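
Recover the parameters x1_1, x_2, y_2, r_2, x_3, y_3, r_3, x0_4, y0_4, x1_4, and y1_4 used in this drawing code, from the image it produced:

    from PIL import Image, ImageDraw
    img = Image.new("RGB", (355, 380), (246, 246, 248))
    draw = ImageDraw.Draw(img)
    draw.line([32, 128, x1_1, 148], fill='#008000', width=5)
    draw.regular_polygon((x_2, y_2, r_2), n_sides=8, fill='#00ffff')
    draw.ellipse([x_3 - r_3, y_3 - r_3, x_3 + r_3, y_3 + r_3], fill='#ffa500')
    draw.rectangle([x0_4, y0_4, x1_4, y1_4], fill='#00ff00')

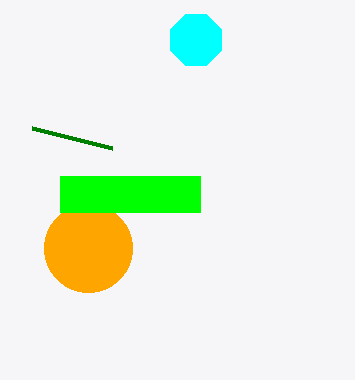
x1_1 = 112, x_2 = 196, y_2 = 40, r_2 = 28, x_3 = 88, y_3 = 248, r_3 = 44, x0_4 = 60, y0_4 = 176, x1_4 = 200, y1_4 = 212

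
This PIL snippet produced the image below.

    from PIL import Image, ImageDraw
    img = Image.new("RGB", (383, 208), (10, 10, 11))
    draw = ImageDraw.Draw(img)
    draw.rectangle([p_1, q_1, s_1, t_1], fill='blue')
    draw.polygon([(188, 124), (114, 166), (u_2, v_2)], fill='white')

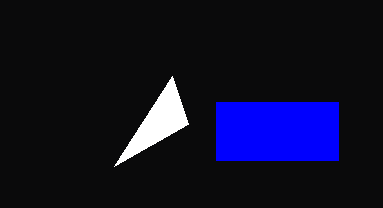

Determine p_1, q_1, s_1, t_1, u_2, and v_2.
p_1 = 216
q_1 = 102
s_1 = 338
t_1 = 160
u_2 = 172
v_2 = 76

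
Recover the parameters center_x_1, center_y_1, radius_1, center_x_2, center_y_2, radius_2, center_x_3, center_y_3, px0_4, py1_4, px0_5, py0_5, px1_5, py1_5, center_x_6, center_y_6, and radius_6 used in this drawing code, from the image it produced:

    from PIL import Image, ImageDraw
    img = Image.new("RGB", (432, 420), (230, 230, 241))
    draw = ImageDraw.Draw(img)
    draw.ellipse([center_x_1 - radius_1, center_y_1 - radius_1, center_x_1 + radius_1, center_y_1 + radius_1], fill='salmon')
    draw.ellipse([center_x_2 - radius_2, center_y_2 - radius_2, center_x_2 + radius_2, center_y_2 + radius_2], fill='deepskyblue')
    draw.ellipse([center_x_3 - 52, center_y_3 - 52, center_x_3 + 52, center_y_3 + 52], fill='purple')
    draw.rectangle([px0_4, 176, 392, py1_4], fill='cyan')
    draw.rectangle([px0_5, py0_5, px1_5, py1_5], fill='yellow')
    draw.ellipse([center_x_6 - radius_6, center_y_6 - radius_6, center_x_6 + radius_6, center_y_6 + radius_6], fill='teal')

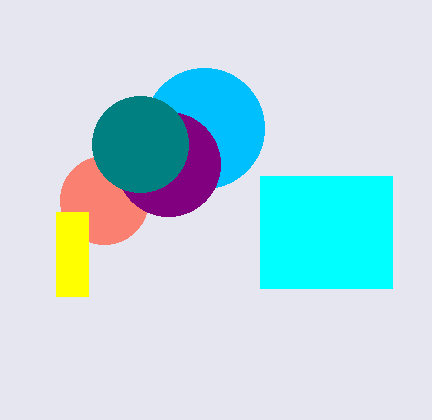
center_x_1 = 104; center_y_1 = 200; radius_1 = 44; center_x_2 = 204; center_y_2 = 128; radius_2 = 60; center_x_3 = 168; center_y_3 = 164; px0_4 = 260; py1_4 = 288; px0_5 = 56; py0_5 = 212; px1_5 = 88; py1_5 = 296; center_x_6 = 140; center_y_6 = 144; radius_6 = 48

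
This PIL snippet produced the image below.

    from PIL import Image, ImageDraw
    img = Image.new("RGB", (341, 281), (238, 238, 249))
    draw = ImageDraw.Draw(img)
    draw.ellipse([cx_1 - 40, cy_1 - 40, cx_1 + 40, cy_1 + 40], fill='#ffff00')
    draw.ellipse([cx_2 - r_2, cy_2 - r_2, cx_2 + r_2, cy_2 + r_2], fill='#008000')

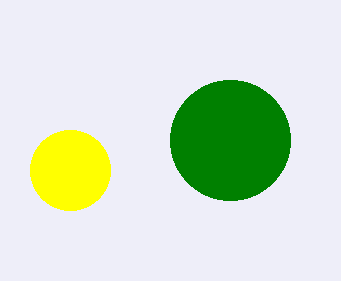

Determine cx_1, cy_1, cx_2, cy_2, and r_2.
cx_1 = 70; cy_1 = 170; cx_2 = 230; cy_2 = 140; r_2 = 60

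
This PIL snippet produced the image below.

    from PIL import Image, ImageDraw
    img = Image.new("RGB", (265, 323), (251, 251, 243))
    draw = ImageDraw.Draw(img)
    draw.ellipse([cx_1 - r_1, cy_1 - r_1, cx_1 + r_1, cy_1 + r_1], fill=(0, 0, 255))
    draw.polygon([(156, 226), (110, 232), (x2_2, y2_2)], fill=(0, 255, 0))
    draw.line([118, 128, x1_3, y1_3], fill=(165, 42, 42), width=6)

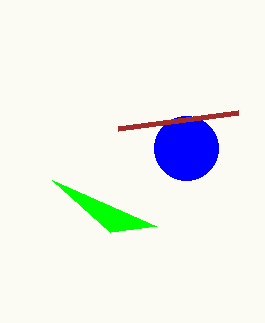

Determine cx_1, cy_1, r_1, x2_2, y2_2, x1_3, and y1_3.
cx_1 = 186; cy_1 = 148; r_1 = 32; x2_2 = 52; y2_2 = 180; x1_3 = 238; y1_3 = 112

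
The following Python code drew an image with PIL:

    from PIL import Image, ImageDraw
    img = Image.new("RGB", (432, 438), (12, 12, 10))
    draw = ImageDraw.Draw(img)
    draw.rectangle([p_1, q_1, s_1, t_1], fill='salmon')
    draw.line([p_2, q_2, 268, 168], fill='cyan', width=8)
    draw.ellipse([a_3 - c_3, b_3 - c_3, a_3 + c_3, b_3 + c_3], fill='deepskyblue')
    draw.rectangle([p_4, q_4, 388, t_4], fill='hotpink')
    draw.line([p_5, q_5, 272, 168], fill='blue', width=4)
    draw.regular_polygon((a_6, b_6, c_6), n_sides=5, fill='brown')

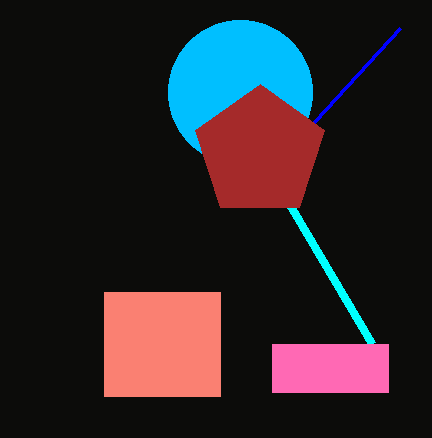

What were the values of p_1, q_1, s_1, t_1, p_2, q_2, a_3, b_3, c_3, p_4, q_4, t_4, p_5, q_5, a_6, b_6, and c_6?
p_1 = 104
q_1 = 292
s_1 = 220
t_1 = 396
p_2 = 372
q_2 = 344
a_3 = 240
b_3 = 92
c_3 = 72
p_4 = 272
q_4 = 344
t_4 = 392
p_5 = 400
q_5 = 28
a_6 = 260
b_6 = 152
c_6 = 68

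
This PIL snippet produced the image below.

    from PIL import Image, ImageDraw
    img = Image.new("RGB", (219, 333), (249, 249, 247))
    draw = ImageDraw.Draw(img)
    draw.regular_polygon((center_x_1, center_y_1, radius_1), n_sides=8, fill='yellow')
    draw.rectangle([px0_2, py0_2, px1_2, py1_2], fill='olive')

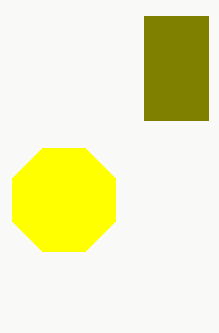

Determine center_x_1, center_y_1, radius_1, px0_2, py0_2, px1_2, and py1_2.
center_x_1 = 64; center_y_1 = 200; radius_1 = 56; px0_2 = 144; py0_2 = 16; px1_2 = 208; py1_2 = 120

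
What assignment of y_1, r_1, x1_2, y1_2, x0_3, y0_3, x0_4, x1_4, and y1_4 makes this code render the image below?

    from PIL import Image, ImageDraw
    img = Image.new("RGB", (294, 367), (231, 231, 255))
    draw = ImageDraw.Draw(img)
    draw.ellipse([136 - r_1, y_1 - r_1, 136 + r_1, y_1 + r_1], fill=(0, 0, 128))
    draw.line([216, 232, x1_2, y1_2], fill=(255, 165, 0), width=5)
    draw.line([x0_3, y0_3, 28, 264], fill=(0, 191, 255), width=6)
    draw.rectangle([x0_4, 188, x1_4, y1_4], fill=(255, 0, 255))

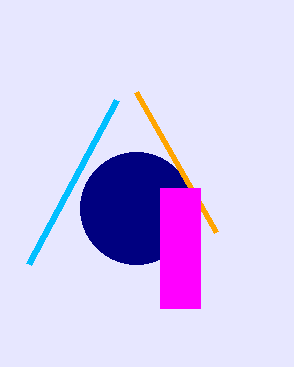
y_1 = 208, r_1 = 56, x1_2 = 136, y1_2 = 92, x0_3 = 116, y0_3 = 100, x0_4 = 160, x1_4 = 200, y1_4 = 308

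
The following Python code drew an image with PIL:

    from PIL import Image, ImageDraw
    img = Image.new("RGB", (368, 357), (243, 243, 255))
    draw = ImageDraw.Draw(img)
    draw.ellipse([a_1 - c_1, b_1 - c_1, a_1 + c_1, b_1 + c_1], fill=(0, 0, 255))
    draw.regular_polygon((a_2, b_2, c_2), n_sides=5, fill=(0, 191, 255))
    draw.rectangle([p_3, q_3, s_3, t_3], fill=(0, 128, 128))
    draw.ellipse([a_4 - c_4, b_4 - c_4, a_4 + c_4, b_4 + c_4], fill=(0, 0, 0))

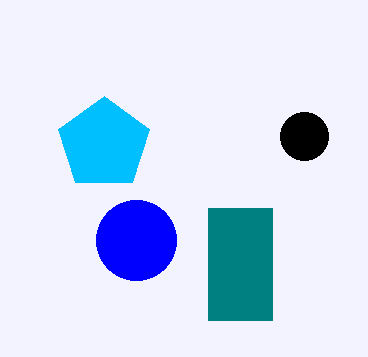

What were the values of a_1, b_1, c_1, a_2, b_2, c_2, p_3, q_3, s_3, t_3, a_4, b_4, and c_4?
a_1 = 136; b_1 = 240; c_1 = 40; a_2 = 104; b_2 = 144; c_2 = 48; p_3 = 208; q_3 = 208; s_3 = 272; t_3 = 320; a_4 = 304; b_4 = 136; c_4 = 24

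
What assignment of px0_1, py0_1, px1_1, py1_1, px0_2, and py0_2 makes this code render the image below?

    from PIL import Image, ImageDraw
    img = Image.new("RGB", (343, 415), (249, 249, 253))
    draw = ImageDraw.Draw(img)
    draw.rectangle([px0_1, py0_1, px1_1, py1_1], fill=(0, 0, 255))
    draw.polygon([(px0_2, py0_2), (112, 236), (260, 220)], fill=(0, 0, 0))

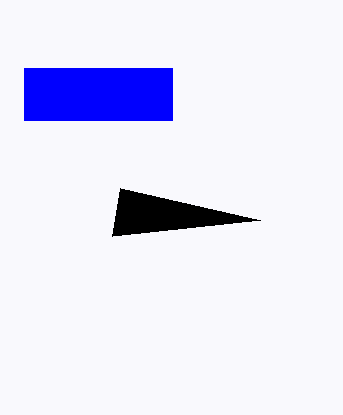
px0_1 = 24
py0_1 = 68
px1_1 = 172
py1_1 = 120
px0_2 = 120
py0_2 = 188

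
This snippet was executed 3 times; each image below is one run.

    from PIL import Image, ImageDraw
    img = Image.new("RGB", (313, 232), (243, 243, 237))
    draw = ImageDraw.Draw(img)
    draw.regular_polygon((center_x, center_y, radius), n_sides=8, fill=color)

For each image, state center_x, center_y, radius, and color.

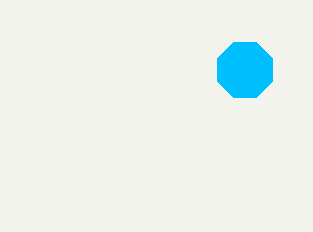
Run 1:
center_x = 245, center_y = 70, radius = 30, color = 'deepskyblue'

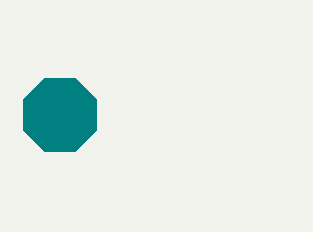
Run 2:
center_x = 60; center_y = 115; radius = 40; color = 'teal'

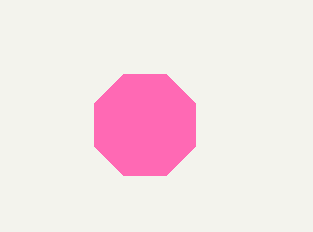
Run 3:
center_x = 145
center_y = 125
radius = 55
color = 'hotpink'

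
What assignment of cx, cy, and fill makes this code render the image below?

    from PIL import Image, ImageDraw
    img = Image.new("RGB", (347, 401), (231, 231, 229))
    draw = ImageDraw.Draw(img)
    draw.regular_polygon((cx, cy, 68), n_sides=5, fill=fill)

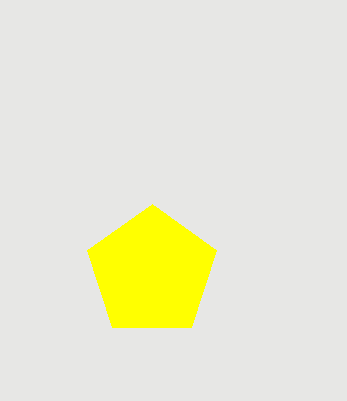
cx = 152; cy = 272; fill = 'yellow'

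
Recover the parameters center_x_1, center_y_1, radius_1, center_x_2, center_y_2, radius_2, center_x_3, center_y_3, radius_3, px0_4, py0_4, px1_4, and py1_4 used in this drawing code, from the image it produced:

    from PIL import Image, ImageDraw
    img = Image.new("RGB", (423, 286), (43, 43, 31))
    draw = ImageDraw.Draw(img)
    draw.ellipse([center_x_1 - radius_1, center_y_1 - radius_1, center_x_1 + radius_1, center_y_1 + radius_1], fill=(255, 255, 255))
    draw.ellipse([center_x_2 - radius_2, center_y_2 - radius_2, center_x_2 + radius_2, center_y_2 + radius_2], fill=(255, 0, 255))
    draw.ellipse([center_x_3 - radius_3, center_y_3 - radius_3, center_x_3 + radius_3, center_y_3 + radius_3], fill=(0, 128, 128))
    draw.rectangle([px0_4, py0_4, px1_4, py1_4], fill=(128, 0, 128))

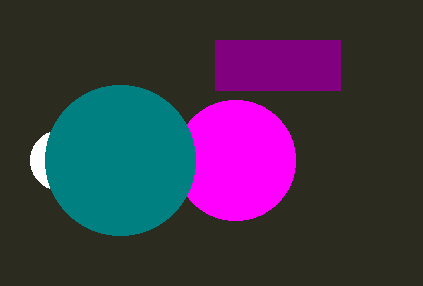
center_x_1 = 60
center_y_1 = 160
radius_1 = 30
center_x_2 = 235
center_y_2 = 160
radius_2 = 60
center_x_3 = 120
center_y_3 = 160
radius_3 = 75
px0_4 = 215
py0_4 = 40
px1_4 = 340
py1_4 = 90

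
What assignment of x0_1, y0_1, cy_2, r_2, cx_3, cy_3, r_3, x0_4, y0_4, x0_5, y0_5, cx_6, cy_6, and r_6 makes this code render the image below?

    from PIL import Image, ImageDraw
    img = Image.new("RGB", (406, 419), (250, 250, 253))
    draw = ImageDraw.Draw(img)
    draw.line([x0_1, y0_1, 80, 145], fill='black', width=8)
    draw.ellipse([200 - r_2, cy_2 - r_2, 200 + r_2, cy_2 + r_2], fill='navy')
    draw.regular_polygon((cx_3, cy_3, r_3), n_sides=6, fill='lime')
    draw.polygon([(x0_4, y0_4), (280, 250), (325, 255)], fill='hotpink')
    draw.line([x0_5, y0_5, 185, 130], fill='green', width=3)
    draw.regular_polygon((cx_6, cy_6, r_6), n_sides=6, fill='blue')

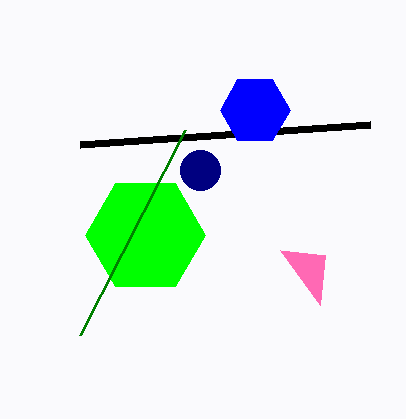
x0_1 = 370, y0_1 = 125, cy_2 = 170, r_2 = 20, cx_3 = 145, cy_3 = 235, r_3 = 60, x0_4 = 320, y0_4 = 305, x0_5 = 80, y0_5 = 335, cx_6 = 255, cy_6 = 110, r_6 = 35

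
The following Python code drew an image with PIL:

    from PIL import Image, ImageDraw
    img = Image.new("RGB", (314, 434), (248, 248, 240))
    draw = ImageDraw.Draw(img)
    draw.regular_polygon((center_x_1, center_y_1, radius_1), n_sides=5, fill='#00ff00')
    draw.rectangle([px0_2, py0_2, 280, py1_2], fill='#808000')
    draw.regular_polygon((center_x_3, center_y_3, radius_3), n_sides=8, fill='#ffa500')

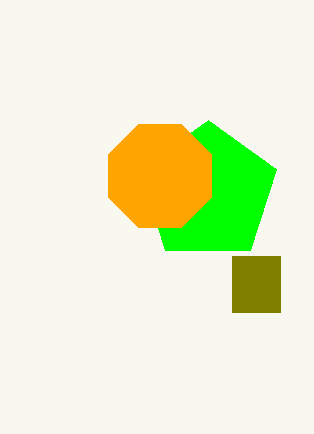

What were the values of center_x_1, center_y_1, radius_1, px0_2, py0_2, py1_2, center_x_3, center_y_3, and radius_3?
center_x_1 = 208, center_y_1 = 192, radius_1 = 72, px0_2 = 232, py0_2 = 256, py1_2 = 312, center_x_3 = 160, center_y_3 = 176, radius_3 = 56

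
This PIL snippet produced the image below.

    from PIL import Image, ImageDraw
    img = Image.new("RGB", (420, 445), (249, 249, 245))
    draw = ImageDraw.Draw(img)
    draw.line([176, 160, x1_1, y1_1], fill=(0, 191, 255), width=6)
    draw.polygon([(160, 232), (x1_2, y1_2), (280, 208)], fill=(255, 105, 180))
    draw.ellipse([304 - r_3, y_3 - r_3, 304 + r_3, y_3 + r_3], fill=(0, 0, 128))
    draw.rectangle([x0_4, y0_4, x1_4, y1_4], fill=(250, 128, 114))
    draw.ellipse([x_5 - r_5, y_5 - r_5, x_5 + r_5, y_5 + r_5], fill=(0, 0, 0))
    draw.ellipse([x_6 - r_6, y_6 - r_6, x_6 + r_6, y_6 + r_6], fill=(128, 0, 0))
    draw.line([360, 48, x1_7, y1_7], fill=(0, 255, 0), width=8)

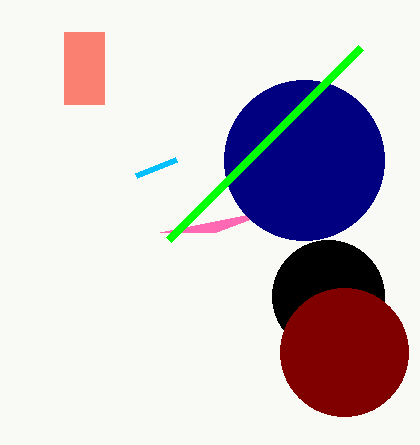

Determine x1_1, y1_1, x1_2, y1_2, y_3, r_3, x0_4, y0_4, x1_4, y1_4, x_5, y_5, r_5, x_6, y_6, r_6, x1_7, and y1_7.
x1_1 = 136
y1_1 = 176
x1_2 = 216
y1_2 = 232
y_3 = 160
r_3 = 80
x0_4 = 64
y0_4 = 32
x1_4 = 104
y1_4 = 104
x_5 = 328
y_5 = 296
r_5 = 56
x_6 = 344
y_6 = 352
r_6 = 64
x1_7 = 168
y1_7 = 240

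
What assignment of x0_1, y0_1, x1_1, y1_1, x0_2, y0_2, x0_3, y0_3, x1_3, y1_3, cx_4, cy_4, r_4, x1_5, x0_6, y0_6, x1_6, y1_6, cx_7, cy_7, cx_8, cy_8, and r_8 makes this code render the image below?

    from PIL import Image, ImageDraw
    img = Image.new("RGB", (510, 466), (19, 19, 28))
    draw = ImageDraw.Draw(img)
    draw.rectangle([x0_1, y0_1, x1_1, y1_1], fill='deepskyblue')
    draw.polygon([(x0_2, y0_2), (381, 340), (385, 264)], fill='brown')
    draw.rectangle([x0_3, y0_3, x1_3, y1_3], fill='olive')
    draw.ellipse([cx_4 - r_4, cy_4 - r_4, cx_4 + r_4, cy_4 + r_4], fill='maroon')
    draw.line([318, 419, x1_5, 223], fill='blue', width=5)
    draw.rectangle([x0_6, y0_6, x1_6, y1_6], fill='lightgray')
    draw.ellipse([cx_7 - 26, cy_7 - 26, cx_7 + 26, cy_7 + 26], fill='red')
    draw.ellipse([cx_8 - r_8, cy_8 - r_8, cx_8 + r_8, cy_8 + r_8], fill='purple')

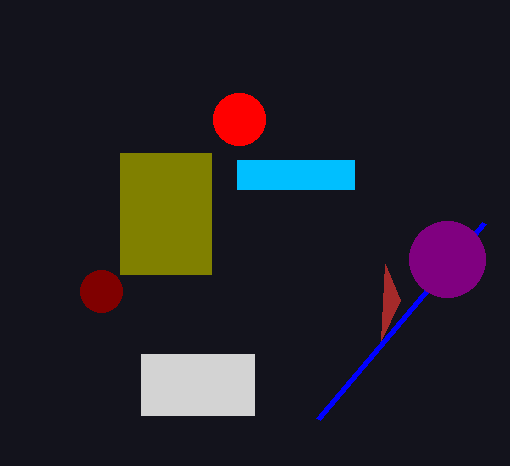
x0_1 = 237, y0_1 = 160, x1_1 = 354, y1_1 = 189, x0_2 = 400, y0_2 = 300, x0_3 = 120, y0_3 = 153, x1_3 = 211, y1_3 = 274, cx_4 = 101, cy_4 = 291, r_4 = 21, x1_5 = 484, x0_6 = 141, y0_6 = 354, x1_6 = 254, y1_6 = 415, cx_7 = 239, cy_7 = 119, cx_8 = 447, cy_8 = 259, r_8 = 38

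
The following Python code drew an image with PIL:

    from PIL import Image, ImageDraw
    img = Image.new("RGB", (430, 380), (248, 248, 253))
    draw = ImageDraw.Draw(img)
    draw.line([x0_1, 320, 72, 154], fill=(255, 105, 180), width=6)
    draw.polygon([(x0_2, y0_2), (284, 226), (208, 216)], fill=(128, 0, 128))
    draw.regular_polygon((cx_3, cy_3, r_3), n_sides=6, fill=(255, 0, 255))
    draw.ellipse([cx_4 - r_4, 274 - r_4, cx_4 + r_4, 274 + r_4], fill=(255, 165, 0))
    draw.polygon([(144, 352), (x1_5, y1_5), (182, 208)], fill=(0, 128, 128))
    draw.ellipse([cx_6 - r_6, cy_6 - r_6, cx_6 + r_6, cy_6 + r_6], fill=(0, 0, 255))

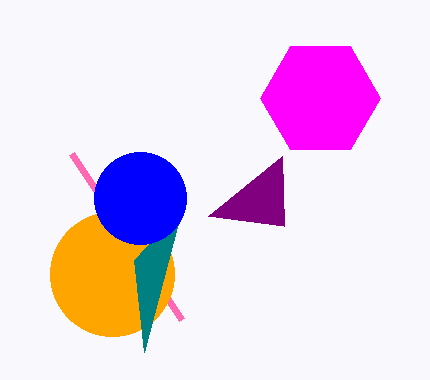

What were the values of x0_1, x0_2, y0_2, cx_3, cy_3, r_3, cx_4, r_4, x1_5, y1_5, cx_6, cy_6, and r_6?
x0_1 = 182
x0_2 = 282
y0_2 = 156
cx_3 = 320
cy_3 = 98
r_3 = 60
cx_4 = 112
r_4 = 62
x1_5 = 134
y1_5 = 260
cx_6 = 140
cy_6 = 198
r_6 = 46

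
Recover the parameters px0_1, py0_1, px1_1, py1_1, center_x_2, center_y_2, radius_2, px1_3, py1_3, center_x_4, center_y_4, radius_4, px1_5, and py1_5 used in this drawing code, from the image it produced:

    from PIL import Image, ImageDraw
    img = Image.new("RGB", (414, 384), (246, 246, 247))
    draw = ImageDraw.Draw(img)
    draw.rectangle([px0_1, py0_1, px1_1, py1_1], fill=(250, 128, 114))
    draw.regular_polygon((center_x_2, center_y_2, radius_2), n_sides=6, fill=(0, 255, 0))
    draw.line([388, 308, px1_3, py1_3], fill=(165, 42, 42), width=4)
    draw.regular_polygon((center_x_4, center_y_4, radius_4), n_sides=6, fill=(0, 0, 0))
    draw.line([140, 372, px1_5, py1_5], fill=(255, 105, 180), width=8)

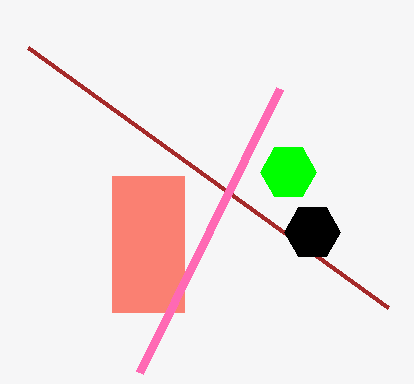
px0_1 = 112; py0_1 = 176; px1_1 = 184; py1_1 = 312; center_x_2 = 288; center_y_2 = 172; radius_2 = 28; px1_3 = 28; py1_3 = 48; center_x_4 = 312; center_y_4 = 232; radius_4 = 28; px1_5 = 280; py1_5 = 88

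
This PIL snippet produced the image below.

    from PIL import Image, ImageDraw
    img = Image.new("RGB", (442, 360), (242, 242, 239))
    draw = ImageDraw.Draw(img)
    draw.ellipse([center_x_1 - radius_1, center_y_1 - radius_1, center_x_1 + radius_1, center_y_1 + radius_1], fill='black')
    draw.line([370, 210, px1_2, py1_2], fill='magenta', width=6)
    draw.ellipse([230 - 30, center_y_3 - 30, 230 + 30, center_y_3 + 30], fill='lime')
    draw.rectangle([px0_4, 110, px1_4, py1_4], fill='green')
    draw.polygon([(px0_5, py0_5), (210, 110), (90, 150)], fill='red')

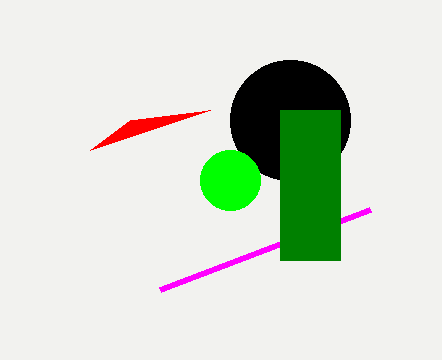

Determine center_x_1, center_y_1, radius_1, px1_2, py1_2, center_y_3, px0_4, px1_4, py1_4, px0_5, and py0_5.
center_x_1 = 290; center_y_1 = 120; radius_1 = 60; px1_2 = 160; py1_2 = 290; center_y_3 = 180; px0_4 = 280; px1_4 = 340; py1_4 = 260; px0_5 = 130; py0_5 = 120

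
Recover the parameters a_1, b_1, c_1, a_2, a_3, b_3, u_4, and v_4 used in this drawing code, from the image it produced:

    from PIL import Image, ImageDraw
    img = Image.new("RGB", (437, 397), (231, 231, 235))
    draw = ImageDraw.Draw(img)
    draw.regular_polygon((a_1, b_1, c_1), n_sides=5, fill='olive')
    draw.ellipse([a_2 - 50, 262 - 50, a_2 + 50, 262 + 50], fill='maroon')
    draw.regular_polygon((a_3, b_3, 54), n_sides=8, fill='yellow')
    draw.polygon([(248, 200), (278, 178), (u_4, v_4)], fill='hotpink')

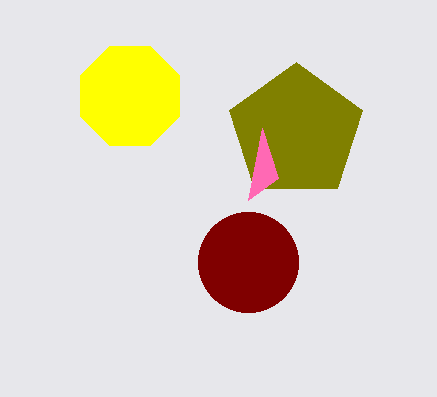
a_1 = 296; b_1 = 132; c_1 = 70; a_2 = 248; a_3 = 130; b_3 = 96; u_4 = 262; v_4 = 128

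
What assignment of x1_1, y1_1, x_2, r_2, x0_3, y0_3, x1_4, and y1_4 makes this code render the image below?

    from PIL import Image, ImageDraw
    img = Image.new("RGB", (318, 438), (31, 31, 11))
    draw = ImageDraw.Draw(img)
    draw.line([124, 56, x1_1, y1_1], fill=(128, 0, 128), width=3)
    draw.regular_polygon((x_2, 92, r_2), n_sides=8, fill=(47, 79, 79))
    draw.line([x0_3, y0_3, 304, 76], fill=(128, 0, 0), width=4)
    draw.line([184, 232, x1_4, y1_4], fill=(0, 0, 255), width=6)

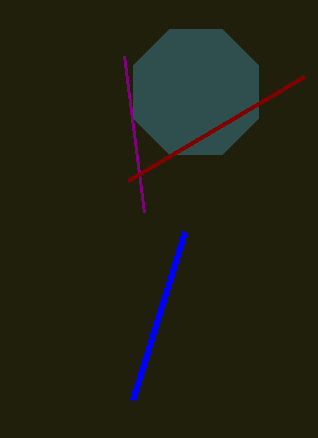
x1_1 = 144; y1_1 = 212; x_2 = 196; r_2 = 68; x0_3 = 128; y0_3 = 180; x1_4 = 132; y1_4 = 400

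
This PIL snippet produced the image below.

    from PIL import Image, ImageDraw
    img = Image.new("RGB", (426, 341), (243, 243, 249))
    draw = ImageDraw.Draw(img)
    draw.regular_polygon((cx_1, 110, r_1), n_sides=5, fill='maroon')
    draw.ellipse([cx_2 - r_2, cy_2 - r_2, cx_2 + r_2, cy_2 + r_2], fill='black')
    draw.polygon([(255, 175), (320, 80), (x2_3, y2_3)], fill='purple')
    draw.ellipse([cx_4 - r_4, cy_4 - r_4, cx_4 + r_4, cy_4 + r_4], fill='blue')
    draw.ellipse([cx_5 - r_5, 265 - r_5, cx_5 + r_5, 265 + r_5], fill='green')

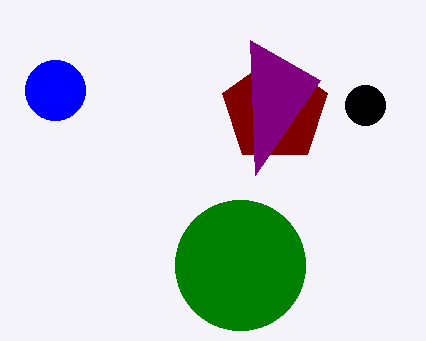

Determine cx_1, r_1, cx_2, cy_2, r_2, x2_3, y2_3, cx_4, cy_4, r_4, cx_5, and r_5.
cx_1 = 275, r_1 = 55, cx_2 = 365, cy_2 = 105, r_2 = 20, x2_3 = 250, y2_3 = 40, cx_4 = 55, cy_4 = 90, r_4 = 30, cx_5 = 240, r_5 = 65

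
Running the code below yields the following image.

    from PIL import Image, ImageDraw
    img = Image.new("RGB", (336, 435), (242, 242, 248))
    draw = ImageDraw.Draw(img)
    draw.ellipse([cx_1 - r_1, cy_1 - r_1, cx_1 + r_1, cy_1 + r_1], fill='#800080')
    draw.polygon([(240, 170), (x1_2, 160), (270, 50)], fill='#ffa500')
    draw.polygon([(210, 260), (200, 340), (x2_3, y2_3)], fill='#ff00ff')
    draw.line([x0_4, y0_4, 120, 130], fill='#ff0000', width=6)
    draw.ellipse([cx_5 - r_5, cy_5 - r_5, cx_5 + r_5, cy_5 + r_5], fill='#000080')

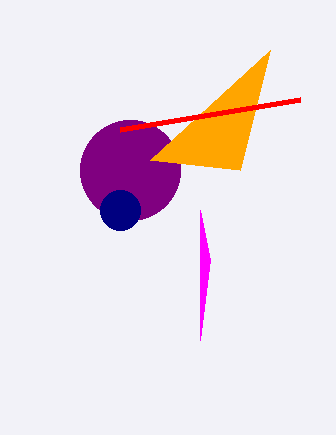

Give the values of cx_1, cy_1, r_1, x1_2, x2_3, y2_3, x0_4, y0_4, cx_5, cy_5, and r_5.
cx_1 = 130, cy_1 = 170, r_1 = 50, x1_2 = 150, x2_3 = 200, y2_3 = 210, x0_4 = 300, y0_4 = 100, cx_5 = 120, cy_5 = 210, r_5 = 20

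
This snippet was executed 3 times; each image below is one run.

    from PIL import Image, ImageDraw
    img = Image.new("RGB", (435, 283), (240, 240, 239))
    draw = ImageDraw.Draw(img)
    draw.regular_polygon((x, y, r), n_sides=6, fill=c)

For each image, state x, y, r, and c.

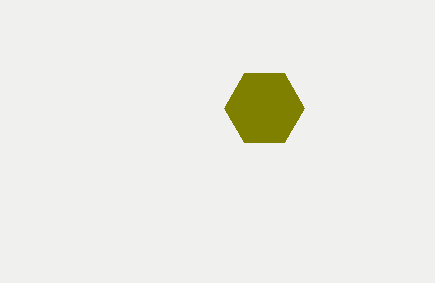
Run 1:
x = 264
y = 108
r = 40
c = 'olive'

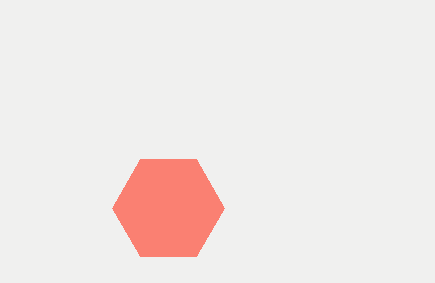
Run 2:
x = 168, y = 208, r = 56, c = 'salmon'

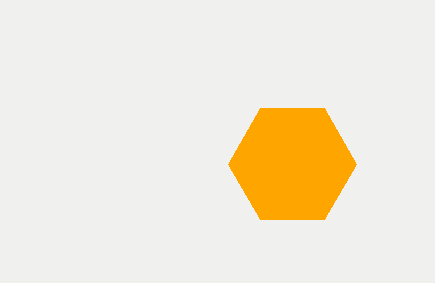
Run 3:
x = 292
y = 164
r = 64
c = 'orange'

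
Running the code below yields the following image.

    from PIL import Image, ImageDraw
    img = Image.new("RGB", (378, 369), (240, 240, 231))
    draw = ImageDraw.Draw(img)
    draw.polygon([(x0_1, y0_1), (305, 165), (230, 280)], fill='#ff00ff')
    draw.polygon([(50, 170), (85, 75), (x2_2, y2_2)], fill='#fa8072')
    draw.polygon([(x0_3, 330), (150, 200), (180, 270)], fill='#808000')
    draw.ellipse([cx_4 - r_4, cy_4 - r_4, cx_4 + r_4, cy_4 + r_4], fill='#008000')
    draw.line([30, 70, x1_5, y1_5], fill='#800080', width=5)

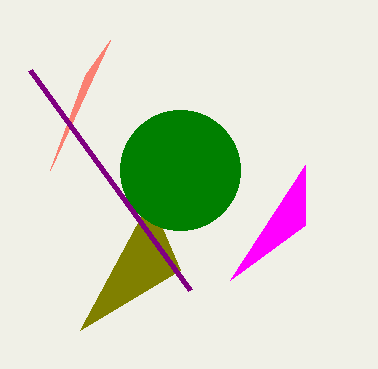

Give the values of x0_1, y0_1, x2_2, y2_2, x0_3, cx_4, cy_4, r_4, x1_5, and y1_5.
x0_1 = 305
y0_1 = 225
x2_2 = 110
y2_2 = 40
x0_3 = 80
cx_4 = 180
cy_4 = 170
r_4 = 60
x1_5 = 190
y1_5 = 290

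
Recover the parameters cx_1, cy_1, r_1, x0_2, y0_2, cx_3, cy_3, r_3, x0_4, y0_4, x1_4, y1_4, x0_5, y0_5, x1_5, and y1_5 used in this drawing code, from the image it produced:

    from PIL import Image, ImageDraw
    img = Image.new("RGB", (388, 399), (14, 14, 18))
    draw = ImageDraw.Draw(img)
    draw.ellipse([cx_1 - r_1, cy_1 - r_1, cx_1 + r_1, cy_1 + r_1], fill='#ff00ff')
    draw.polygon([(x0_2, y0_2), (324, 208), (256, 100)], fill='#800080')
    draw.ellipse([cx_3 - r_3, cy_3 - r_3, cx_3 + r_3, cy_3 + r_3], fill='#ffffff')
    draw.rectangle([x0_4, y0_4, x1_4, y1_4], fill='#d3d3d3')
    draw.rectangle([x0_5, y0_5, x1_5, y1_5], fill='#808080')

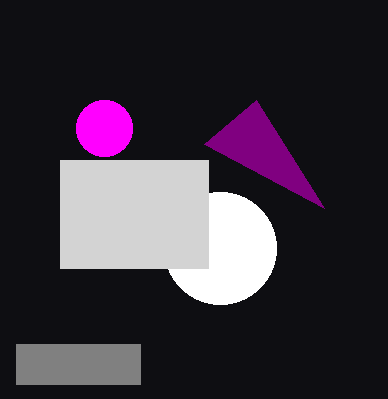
cx_1 = 104
cy_1 = 128
r_1 = 28
x0_2 = 204
y0_2 = 144
cx_3 = 220
cy_3 = 248
r_3 = 56
x0_4 = 60
y0_4 = 160
x1_4 = 208
y1_4 = 268
x0_5 = 16
y0_5 = 344
x1_5 = 140
y1_5 = 384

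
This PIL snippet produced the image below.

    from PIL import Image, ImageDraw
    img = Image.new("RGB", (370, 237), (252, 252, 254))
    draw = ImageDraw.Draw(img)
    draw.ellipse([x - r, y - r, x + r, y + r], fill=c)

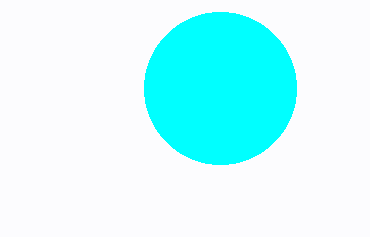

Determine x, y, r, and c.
x = 220
y = 88
r = 76
c = 'cyan'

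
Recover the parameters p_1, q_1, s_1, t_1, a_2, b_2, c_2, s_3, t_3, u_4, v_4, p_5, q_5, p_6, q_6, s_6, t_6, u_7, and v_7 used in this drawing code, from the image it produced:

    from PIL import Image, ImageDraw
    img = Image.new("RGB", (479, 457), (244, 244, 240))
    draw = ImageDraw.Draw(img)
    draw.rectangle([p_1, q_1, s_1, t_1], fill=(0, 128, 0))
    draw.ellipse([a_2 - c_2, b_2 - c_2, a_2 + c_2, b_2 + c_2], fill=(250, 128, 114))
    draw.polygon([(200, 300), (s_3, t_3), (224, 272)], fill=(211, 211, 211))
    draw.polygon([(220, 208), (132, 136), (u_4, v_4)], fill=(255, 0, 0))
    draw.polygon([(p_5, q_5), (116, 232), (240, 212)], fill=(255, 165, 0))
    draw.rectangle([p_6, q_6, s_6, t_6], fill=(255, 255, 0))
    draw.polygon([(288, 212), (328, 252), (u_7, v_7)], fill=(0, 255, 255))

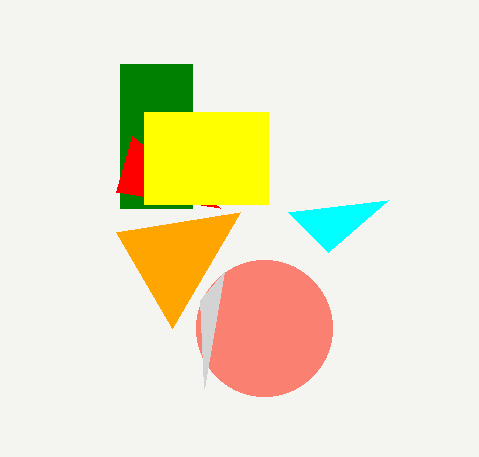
p_1 = 120
q_1 = 64
s_1 = 192
t_1 = 208
a_2 = 264
b_2 = 328
c_2 = 68
s_3 = 204
t_3 = 388
u_4 = 116
v_4 = 192
p_5 = 172
q_5 = 328
p_6 = 144
q_6 = 112
s_6 = 268
t_6 = 204
u_7 = 388
v_7 = 200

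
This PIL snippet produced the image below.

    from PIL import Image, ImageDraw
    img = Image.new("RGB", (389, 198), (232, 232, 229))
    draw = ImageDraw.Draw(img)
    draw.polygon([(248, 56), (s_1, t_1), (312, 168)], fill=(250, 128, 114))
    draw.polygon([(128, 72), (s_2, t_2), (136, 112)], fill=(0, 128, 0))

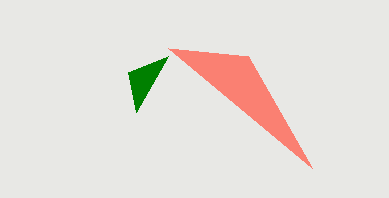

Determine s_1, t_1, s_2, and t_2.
s_1 = 168, t_1 = 48, s_2 = 168, t_2 = 56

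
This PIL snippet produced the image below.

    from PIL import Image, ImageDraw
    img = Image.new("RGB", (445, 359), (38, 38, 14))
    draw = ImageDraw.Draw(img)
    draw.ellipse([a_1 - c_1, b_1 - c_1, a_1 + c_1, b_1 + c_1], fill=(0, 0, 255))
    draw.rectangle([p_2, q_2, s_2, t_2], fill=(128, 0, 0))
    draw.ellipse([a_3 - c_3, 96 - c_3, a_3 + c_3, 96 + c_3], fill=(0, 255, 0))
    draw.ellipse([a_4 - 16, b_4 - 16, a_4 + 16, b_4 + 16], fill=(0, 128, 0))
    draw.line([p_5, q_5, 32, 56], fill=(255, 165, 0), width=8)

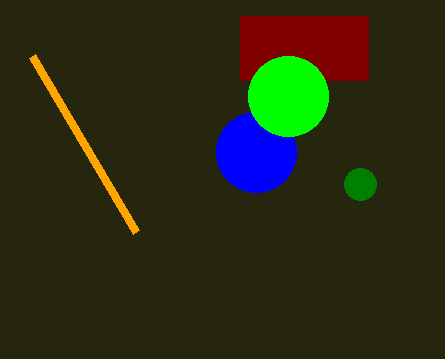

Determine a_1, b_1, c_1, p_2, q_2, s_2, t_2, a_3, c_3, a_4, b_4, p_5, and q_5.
a_1 = 256, b_1 = 152, c_1 = 40, p_2 = 240, q_2 = 16, s_2 = 368, t_2 = 80, a_3 = 288, c_3 = 40, a_4 = 360, b_4 = 184, p_5 = 136, q_5 = 232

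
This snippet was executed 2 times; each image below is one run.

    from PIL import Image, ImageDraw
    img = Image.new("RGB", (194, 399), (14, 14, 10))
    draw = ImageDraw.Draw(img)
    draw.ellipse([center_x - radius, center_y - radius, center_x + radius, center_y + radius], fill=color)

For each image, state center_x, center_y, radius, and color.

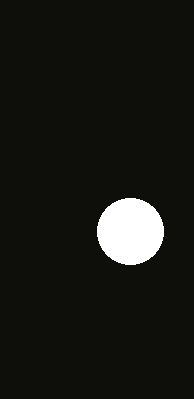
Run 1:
center_x = 130; center_y = 231; radius = 33; color = 'white'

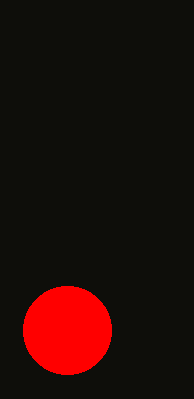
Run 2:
center_x = 67
center_y = 330
radius = 44
color = 'red'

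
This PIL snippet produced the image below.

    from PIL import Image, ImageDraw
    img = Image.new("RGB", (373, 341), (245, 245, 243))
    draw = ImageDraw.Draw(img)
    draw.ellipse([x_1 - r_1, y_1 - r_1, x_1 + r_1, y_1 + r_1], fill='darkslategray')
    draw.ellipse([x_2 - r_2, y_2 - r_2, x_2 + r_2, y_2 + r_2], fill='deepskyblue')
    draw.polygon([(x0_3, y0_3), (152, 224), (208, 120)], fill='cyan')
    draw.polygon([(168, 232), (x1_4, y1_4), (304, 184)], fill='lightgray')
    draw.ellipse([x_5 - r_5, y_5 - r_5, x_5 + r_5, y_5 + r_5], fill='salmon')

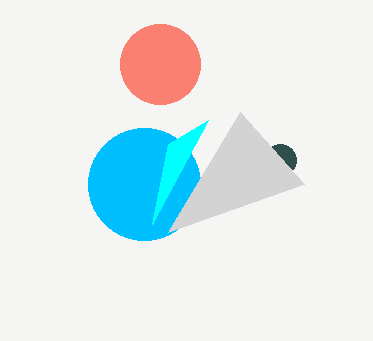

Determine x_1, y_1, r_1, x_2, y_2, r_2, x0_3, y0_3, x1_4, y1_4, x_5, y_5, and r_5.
x_1 = 280; y_1 = 160; r_1 = 16; x_2 = 144; y_2 = 184; r_2 = 56; x0_3 = 168; y0_3 = 144; x1_4 = 240; y1_4 = 112; x_5 = 160; y_5 = 64; r_5 = 40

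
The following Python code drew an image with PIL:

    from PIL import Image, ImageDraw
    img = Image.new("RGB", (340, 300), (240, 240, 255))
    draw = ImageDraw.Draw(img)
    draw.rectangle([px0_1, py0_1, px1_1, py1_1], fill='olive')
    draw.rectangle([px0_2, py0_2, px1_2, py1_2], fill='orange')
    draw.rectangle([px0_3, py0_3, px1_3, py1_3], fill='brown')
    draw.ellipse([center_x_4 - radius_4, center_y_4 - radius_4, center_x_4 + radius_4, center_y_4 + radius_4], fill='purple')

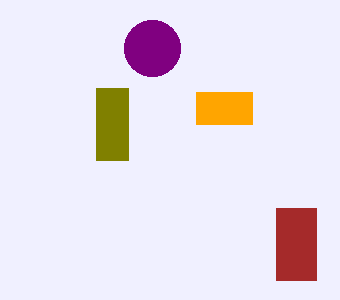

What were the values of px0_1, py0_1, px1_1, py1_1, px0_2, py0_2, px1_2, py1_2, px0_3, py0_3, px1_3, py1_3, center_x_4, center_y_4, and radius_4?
px0_1 = 96, py0_1 = 88, px1_1 = 128, py1_1 = 160, px0_2 = 196, py0_2 = 92, px1_2 = 252, py1_2 = 124, px0_3 = 276, py0_3 = 208, px1_3 = 316, py1_3 = 280, center_x_4 = 152, center_y_4 = 48, radius_4 = 28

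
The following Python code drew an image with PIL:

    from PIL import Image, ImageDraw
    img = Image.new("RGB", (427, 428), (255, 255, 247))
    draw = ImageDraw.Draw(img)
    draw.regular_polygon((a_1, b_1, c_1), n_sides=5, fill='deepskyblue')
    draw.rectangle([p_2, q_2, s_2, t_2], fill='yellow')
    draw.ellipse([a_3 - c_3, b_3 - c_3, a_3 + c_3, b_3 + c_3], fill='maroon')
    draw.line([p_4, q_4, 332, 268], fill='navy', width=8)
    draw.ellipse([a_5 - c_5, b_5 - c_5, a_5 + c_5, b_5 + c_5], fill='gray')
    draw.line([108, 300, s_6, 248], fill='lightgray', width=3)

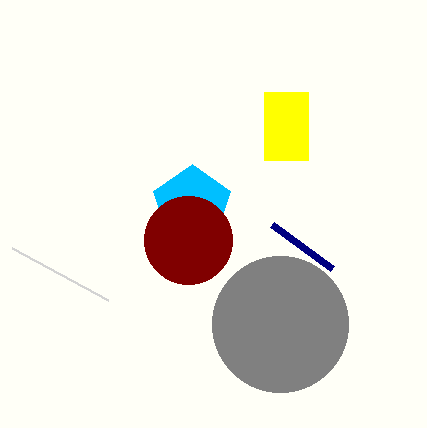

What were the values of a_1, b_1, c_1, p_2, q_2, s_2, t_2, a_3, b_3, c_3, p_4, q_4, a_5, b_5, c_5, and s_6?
a_1 = 192
b_1 = 204
c_1 = 40
p_2 = 264
q_2 = 92
s_2 = 308
t_2 = 160
a_3 = 188
b_3 = 240
c_3 = 44
p_4 = 272
q_4 = 224
a_5 = 280
b_5 = 324
c_5 = 68
s_6 = 12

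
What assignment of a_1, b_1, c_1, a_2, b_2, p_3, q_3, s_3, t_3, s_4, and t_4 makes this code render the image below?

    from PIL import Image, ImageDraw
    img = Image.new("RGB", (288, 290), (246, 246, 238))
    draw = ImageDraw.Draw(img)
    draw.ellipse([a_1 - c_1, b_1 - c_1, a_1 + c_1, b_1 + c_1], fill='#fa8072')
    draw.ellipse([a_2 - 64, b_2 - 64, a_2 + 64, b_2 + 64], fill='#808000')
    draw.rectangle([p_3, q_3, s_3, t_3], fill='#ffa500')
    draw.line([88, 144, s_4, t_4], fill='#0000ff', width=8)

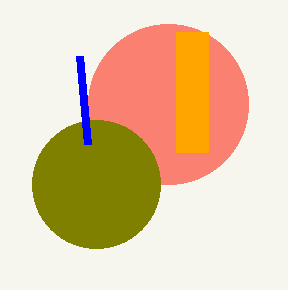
a_1 = 168; b_1 = 104; c_1 = 80; a_2 = 96; b_2 = 184; p_3 = 176; q_3 = 32; s_3 = 208; t_3 = 152; s_4 = 80; t_4 = 56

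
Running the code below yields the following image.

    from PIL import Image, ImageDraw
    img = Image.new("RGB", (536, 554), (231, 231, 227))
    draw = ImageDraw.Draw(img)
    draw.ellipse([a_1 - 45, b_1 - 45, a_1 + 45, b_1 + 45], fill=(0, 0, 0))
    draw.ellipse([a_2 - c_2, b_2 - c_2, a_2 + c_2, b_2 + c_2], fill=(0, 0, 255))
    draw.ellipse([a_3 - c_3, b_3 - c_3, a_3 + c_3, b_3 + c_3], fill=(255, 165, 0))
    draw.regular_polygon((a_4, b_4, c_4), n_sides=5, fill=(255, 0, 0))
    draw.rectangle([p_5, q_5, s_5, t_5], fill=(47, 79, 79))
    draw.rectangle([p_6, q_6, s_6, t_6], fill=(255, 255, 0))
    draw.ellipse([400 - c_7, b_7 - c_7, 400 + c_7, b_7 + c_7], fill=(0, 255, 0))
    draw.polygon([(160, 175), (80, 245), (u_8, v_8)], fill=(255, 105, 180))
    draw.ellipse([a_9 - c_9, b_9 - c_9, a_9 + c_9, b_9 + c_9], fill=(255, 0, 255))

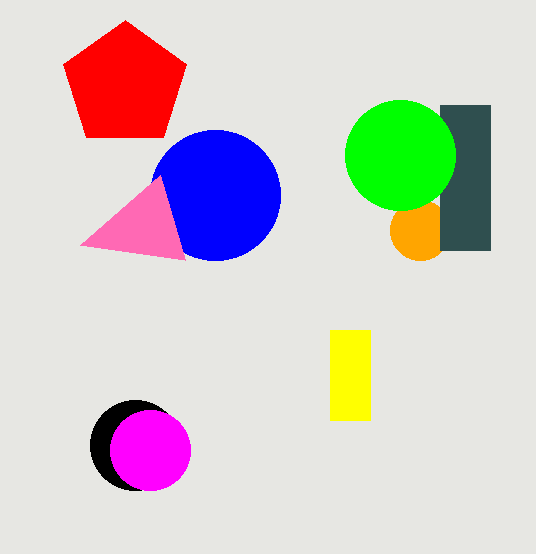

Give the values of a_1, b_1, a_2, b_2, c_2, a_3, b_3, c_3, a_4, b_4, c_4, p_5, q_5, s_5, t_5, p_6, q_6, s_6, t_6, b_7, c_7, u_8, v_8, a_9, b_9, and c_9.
a_1 = 135, b_1 = 445, a_2 = 215, b_2 = 195, c_2 = 65, a_3 = 420, b_3 = 230, c_3 = 30, a_4 = 125, b_4 = 85, c_4 = 65, p_5 = 440, q_5 = 105, s_5 = 490, t_5 = 250, p_6 = 330, q_6 = 330, s_6 = 370, t_6 = 420, b_7 = 155, c_7 = 55, u_8 = 185, v_8 = 260, a_9 = 150, b_9 = 450, c_9 = 40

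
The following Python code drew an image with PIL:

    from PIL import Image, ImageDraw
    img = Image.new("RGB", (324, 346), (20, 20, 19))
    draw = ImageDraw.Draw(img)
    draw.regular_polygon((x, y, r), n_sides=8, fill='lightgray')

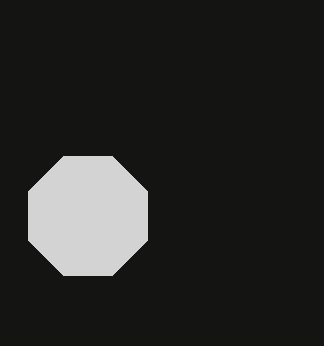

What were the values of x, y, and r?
x = 88; y = 216; r = 64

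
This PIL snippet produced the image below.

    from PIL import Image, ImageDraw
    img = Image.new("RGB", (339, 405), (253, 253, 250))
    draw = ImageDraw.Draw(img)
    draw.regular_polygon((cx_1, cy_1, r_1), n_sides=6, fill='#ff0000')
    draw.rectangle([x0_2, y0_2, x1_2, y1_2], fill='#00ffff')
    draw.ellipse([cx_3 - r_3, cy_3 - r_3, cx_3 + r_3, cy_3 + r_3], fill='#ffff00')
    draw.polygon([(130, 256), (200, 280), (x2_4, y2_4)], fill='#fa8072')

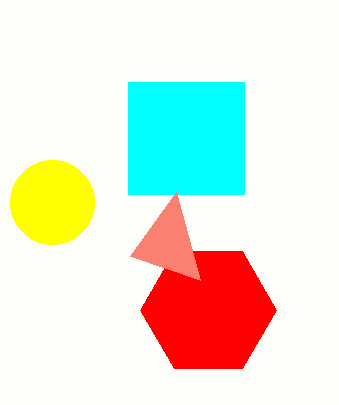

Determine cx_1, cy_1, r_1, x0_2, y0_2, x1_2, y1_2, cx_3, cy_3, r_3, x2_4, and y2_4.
cx_1 = 208
cy_1 = 310
r_1 = 68
x0_2 = 128
y0_2 = 82
x1_2 = 244
y1_2 = 194
cx_3 = 52
cy_3 = 202
r_3 = 42
x2_4 = 176
y2_4 = 192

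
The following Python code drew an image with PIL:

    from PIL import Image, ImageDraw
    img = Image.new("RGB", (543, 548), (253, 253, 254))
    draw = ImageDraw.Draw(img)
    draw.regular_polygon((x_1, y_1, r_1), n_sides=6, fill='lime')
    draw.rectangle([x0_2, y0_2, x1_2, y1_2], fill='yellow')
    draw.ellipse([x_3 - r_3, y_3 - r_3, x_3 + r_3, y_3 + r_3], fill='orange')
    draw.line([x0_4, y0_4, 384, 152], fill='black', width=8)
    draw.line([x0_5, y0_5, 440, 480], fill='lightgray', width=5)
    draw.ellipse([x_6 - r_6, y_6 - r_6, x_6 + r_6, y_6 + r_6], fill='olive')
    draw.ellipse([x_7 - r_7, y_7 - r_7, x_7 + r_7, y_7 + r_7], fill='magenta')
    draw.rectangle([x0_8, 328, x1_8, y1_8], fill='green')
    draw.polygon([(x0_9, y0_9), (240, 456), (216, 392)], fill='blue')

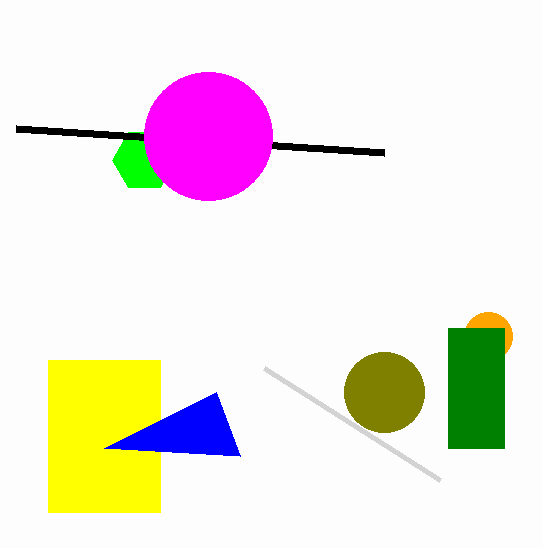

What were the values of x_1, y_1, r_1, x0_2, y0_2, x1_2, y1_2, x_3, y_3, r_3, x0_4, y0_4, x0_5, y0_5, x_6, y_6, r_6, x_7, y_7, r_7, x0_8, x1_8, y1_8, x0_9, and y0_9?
x_1 = 144, y_1 = 160, r_1 = 32, x0_2 = 48, y0_2 = 360, x1_2 = 160, y1_2 = 512, x_3 = 488, y_3 = 336, r_3 = 24, x0_4 = 16, y0_4 = 128, x0_5 = 264, y0_5 = 368, x_6 = 384, y_6 = 392, r_6 = 40, x_7 = 208, y_7 = 136, r_7 = 64, x0_8 = 448, x1_8 = 504, y1_8 = 448, x0_9 = 104, y0_9 = 448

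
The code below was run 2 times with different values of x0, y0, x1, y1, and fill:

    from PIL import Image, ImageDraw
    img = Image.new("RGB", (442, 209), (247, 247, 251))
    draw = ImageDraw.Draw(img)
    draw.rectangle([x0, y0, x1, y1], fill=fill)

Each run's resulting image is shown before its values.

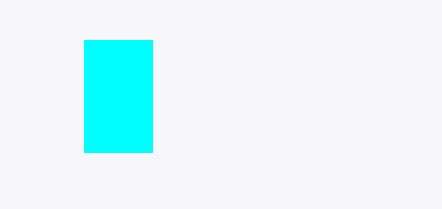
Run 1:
x0 = 84; y0 = 40; x1 = 152; y1 = 152; fill = 'cyan'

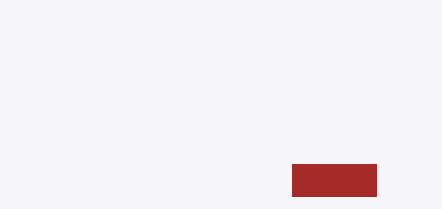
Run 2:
x0 = 292, y0 = 164, x1 = 376, y1 = 196, fill = 'brown'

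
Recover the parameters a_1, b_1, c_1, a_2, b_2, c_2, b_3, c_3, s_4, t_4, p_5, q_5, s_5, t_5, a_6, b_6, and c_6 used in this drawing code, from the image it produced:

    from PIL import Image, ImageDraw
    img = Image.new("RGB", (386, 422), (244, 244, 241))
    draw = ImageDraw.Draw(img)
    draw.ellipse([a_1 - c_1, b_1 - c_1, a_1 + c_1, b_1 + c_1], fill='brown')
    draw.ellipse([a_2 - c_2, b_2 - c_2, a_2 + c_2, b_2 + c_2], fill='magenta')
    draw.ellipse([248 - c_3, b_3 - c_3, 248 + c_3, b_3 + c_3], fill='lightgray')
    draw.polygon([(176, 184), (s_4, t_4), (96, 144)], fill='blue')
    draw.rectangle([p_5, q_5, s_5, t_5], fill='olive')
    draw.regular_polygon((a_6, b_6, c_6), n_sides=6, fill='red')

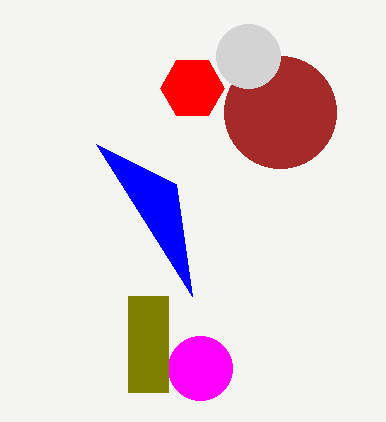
a_1 = 280, b_1 = 112, c_1 = 56, a_2 = 200, b_2 = 368, c_2 = 32, b_3 = 56, c_3 = 32, s_4 = 192, t_4 = 296, p_5 = 128, q_5 = 296, s_5 = 168, t_5 = 392, a_6 = 192, b_6 = 88, c_6 = 32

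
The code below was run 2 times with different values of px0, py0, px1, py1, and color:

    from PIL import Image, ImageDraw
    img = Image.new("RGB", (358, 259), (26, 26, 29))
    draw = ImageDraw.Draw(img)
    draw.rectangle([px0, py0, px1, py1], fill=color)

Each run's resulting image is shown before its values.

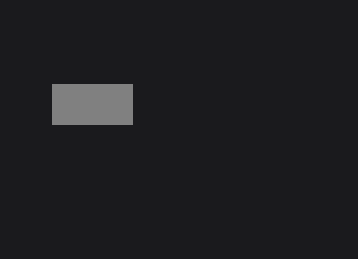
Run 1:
px0 = 52
py0 = 84
px1 = 132
py1 = 124
color = 'gray'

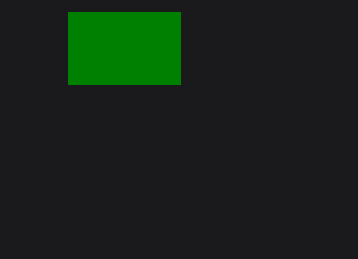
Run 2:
px0 = 68; py0 = 12; px1 = 180; py1 = 84; color = 'green'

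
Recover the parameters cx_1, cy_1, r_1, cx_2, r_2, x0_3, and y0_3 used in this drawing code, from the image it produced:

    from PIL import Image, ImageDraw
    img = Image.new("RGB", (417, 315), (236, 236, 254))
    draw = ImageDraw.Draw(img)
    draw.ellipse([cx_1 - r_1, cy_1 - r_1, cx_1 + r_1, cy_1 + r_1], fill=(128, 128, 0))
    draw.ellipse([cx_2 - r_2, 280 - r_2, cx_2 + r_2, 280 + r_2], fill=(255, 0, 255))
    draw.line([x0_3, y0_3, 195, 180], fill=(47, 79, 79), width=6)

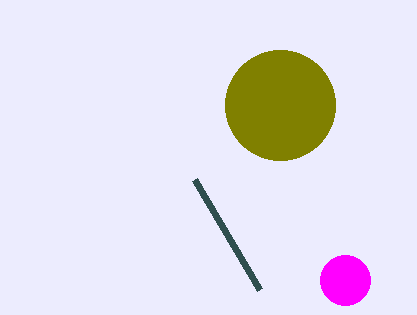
cx_1 = 280, cy_1 = 105, r_1 = 55, cx_2 = 345, r_2 = 25, x0_3 = 260, y0_3 = 290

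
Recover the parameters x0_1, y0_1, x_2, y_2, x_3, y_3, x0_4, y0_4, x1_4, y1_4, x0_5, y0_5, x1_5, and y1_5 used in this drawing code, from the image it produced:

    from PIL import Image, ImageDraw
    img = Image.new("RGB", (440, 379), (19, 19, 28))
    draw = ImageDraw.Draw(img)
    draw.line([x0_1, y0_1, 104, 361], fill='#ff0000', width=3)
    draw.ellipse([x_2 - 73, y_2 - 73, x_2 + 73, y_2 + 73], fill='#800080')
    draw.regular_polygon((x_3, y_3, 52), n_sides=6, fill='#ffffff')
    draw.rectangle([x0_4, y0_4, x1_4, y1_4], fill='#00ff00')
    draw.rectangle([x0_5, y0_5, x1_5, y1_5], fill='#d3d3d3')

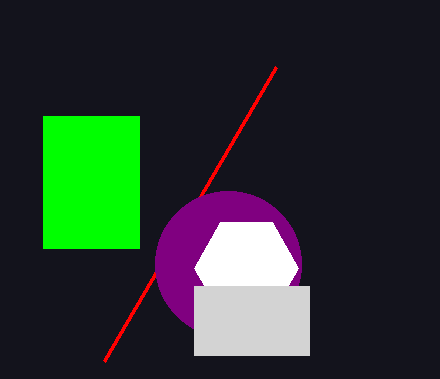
x0_1 = 276; y0_1 = 67; x_2 = 228; y_2 = 264; x_3 = 246; y_3 = 268; x0_4 = 43; y0_4 = 116; x1_4 = 139; y1_4 = 248; x0_5 = 194; y0_5 = 286; x1_5 = 309; y1_5 = 355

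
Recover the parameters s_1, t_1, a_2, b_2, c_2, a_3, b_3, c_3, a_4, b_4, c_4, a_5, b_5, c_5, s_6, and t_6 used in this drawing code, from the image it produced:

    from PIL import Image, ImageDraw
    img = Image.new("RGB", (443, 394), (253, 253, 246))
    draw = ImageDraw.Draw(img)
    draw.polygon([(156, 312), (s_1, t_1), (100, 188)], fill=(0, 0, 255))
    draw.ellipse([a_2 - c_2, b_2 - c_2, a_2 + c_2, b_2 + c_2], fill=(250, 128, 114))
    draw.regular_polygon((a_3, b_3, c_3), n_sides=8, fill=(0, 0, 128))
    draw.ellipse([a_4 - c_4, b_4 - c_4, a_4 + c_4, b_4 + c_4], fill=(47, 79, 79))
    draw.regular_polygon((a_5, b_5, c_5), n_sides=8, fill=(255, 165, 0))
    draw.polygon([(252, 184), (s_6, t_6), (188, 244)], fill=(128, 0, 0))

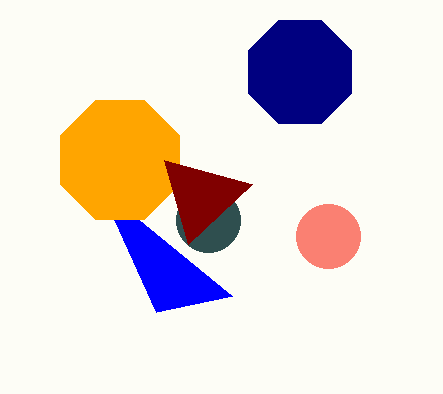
s_1 = 232
t_1 = 296
a_2 = 328
b_2 = 236
c_2 = 32
a_3 = 300
b_3 = 72
c_3 = 56
a_4 = 208
b_4 = 220
c_4 = 32
a_5 = 120
b_5 = 160
c_5 = 64
s_6 = 164
t_6 = 160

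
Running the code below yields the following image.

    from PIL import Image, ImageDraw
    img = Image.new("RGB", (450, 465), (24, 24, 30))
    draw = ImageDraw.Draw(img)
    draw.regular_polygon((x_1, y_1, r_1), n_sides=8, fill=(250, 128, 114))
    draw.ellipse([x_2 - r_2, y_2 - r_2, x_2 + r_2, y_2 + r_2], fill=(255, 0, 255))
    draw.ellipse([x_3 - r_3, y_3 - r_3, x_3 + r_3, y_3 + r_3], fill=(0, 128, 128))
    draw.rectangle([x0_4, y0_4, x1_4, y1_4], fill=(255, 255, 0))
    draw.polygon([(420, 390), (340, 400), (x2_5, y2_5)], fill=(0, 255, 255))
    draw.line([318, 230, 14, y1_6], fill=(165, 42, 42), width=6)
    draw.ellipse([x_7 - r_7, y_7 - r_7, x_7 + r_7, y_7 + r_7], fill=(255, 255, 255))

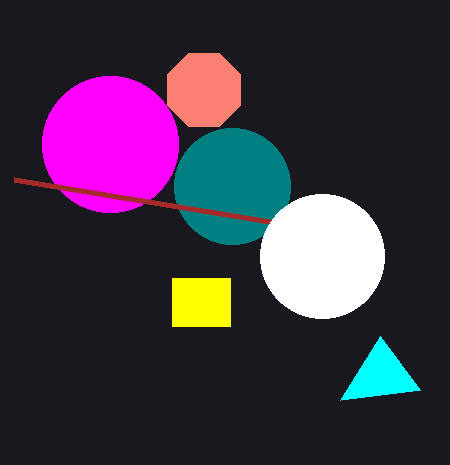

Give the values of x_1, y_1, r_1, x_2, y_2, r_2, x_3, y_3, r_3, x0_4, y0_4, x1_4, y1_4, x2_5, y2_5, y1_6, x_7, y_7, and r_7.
x_1 = 204
y_1 = 90
r_1 = 40
x_2 = 110
y_2 = 144
r_2 = 68
x_3 = 232
y_3 = 186
r_3 = 58
x0_4 = 172
y0_4 = 278
x1_4 = 230
y1_4 = 326
x2_5 = 380
y2_5 = 336
y1_6 = 180
x_7 = 322
y_7 = 256
r_7 = 62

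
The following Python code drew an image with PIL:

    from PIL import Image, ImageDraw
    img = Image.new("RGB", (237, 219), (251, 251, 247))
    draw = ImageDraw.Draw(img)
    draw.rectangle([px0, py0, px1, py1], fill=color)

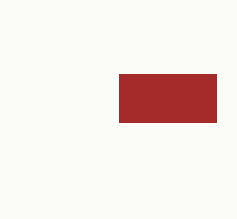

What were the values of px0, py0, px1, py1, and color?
px0 = 119, py0 = 74, px1 = 216, py1 = 122, color = 'brown'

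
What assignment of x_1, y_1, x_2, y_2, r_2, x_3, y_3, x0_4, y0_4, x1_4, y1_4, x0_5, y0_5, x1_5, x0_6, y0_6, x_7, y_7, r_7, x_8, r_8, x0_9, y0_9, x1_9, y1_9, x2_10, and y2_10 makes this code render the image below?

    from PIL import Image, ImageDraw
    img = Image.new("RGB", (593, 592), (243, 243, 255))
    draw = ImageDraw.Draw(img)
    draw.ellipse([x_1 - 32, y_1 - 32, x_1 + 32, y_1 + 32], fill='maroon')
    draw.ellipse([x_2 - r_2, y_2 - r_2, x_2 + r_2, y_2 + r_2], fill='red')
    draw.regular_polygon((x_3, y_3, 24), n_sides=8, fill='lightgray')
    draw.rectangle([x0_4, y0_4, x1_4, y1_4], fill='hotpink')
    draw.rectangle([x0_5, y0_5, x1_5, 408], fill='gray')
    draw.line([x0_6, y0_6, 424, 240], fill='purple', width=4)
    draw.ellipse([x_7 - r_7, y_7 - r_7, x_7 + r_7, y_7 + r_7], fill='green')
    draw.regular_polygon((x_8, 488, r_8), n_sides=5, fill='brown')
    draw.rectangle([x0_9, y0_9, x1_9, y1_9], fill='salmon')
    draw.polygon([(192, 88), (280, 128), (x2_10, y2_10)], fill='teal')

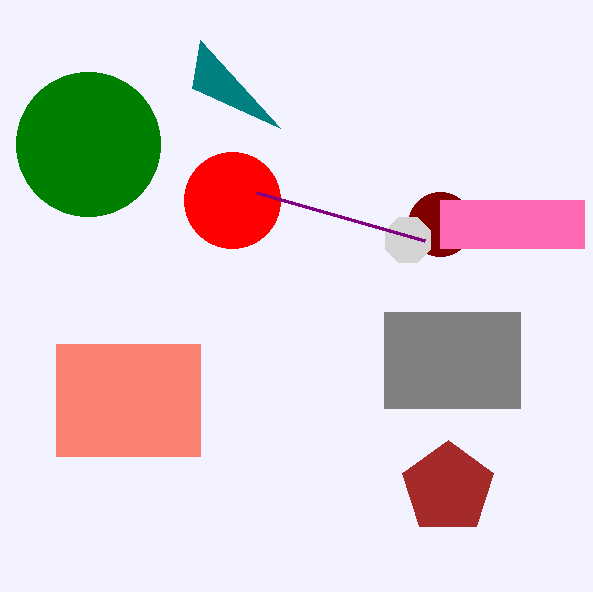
x_1 = 440
y_1 = 224
x_2 = 232
y_2 = 200
r_2 = 48
x_3 = 408
y_3 = 240
x0_4 = 440
y0_4 = 200
x1_4 = 584
y1_4 = 248
x0_5 = 384
y0_5 = 312
x1_5 = 520
x0_6 = 256
y0_6 = 192
x_7 = 88
y_7 = 144
r_7 = 72
x_8 = 448
r_8 = 48
x0_9 = 56
y0_9 = 344
x1_9 = 200
y1_9 = 456
x2_10 = 200
y2_10 = 40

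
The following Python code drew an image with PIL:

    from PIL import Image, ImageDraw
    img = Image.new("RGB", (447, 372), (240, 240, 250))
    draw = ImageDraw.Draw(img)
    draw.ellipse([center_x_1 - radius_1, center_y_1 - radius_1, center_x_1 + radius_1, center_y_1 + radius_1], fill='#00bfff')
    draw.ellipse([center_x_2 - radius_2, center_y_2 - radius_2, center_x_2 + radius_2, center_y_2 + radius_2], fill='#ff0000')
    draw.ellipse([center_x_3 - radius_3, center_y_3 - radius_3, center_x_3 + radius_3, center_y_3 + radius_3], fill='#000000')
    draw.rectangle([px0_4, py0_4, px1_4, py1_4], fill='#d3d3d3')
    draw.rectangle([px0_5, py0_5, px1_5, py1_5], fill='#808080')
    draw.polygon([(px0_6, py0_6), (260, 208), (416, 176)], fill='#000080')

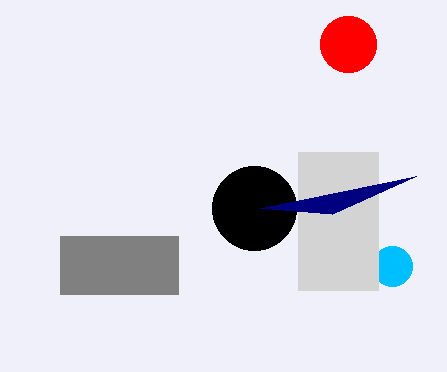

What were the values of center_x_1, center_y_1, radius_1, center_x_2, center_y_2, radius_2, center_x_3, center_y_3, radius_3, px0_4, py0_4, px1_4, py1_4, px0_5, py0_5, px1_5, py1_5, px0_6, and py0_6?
center_x_1 = 392, center_y_1 = 266, radius_1 = 20, center_x_2 = 348, center_y_2 = 44, radius_2 = 28, center_x_3 = 254, center_y_3 = 208, radius_3 = 42, px0_4 = 298, py0_4 = 152, px1_4 = 378, py1_4 = 290, px0_5 = 60, py0_5 = 236, px1_5 = 178, py1_5 = 294, px0_6 = 332, py0_6 = 214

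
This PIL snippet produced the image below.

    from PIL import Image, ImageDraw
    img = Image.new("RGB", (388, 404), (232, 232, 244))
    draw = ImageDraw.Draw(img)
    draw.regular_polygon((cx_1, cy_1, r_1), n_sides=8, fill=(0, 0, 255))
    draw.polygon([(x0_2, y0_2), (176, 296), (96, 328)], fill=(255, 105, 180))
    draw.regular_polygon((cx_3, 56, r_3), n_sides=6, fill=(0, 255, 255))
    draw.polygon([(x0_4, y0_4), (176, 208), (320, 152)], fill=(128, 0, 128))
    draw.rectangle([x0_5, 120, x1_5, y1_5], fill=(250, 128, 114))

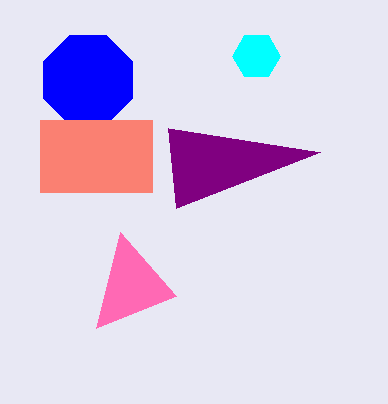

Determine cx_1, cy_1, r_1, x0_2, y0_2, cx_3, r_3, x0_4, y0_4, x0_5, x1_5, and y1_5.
cx_1 = 88
cy_1 = 80
r_1 = 48
x0_2 = 120
y0_2 = 232
cx_3 = 256
r_3 = 24
x0_4 = 168
y0_4 = 128
x0_5 = 40
x1_5 = 152
y1_5 = 192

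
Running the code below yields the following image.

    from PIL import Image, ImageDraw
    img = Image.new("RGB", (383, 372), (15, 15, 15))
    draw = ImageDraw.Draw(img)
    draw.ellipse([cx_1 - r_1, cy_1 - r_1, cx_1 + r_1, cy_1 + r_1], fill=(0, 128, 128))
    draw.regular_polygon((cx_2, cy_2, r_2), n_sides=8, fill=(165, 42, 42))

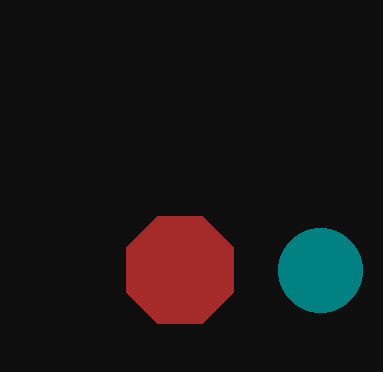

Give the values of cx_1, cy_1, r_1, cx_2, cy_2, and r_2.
cx_1 = 320
cy_1 = 270
r_1 = 42
cx_2 = 180
cy_2 = 270
r_2 = 58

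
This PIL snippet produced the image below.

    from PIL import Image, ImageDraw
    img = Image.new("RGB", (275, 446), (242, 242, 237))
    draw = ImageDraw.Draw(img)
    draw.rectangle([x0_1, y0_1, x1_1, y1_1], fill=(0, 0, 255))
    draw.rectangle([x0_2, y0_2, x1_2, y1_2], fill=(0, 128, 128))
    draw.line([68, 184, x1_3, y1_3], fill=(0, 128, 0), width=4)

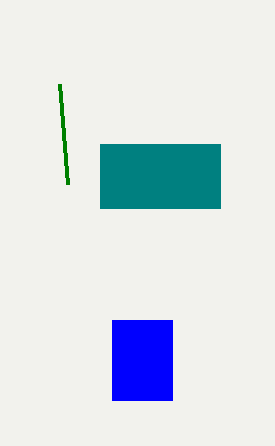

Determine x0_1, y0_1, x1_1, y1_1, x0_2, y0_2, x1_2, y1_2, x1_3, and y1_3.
x0_1 = 112; y0_1 = 320; x1_1 = 172; y1_1 = 400; x0_2 = 100; y0_2 = 144; x1_2 = 220; y1_2 = 208; x1_3 = 60; y1_3 = 84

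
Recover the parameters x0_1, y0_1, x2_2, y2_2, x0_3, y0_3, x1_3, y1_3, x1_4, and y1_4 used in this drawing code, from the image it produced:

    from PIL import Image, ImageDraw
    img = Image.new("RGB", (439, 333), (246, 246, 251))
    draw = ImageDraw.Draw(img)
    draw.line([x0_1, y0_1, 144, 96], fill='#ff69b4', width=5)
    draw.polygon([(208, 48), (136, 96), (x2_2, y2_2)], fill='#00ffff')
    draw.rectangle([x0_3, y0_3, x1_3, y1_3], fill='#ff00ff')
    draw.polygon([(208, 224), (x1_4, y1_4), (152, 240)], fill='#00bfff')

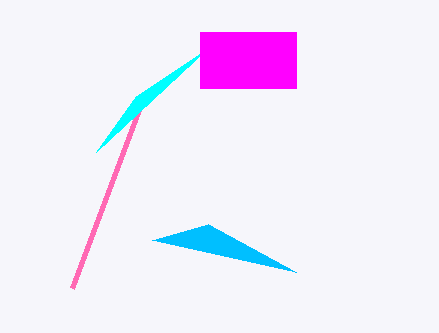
x0_1 = 72, y0_1 = 288, x2_2 = 96, y2_2 = 152, x0_3 = 200, y0_3 = 32, x1_3 = 296, y1_3 = 88, x1_4 = 296, y1_4 = 272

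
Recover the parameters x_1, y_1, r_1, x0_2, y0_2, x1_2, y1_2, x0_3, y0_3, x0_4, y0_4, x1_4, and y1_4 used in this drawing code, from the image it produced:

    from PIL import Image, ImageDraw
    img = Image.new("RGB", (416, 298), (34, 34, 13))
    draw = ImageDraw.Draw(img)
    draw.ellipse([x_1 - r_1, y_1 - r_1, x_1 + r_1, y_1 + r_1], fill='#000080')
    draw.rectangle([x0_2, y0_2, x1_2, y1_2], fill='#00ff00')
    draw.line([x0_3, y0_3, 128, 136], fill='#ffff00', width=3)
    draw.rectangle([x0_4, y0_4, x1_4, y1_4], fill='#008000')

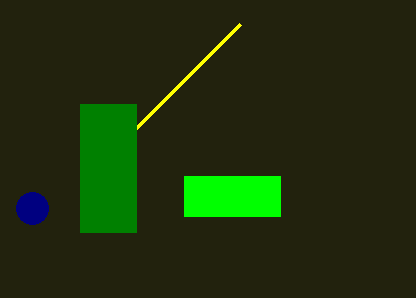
x_1 = 32; y_1 = 208; r_1 = 16; x0_2 = 184; y0_2 = 176; x1_2 = 280; y1_2 = 216; x0_3 = 240; y0_3 = 24; x0_4 = 80; y0_4 = 104; x1_4 = 136; y1_4 = 232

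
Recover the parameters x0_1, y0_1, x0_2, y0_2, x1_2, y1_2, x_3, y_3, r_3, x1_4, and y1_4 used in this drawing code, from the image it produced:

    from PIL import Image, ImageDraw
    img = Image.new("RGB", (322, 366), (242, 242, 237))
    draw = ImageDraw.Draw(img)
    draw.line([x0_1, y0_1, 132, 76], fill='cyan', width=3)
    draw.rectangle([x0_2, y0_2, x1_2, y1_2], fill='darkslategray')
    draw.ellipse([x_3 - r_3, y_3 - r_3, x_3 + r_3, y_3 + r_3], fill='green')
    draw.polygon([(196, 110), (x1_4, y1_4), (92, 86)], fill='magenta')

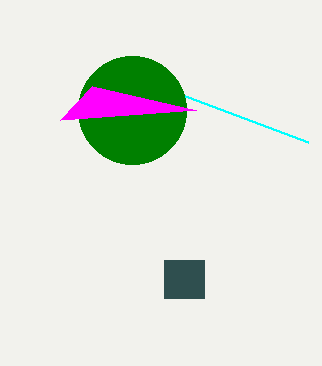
x0_1 = 308
y0_1 = 142
x0_2 = 164
y0_2 = 260
x1_2 = 204
y1_2 = 298
x_3 = 132
y_3 = 110
r_3 = 54
x1_4 = 60
y1_4 = 120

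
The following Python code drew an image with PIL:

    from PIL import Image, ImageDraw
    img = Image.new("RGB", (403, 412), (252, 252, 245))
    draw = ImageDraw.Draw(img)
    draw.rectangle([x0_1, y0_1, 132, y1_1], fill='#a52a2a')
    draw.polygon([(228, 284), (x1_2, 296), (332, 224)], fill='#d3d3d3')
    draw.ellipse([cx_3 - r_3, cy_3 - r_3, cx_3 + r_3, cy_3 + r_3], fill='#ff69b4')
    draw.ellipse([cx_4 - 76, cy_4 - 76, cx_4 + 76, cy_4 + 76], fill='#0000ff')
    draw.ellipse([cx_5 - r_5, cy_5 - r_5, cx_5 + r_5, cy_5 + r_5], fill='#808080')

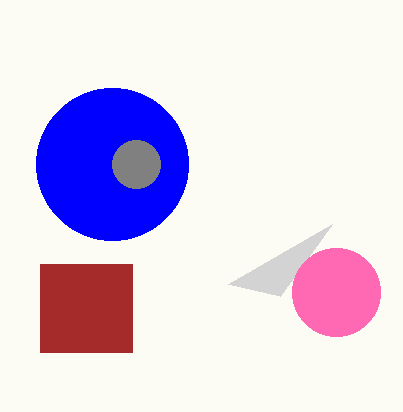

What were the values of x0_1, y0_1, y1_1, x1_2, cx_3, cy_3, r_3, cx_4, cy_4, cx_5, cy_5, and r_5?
x0_1 = 40
y0_1 = 264
y1_1 = 352
x1_2 = 280
cx_3 = 336
cy_3 = 292
r_3 = 44
cx_4 = 112
cy_4 = 164
cx_5 = 136
cy_5 = 164
r_5 = 24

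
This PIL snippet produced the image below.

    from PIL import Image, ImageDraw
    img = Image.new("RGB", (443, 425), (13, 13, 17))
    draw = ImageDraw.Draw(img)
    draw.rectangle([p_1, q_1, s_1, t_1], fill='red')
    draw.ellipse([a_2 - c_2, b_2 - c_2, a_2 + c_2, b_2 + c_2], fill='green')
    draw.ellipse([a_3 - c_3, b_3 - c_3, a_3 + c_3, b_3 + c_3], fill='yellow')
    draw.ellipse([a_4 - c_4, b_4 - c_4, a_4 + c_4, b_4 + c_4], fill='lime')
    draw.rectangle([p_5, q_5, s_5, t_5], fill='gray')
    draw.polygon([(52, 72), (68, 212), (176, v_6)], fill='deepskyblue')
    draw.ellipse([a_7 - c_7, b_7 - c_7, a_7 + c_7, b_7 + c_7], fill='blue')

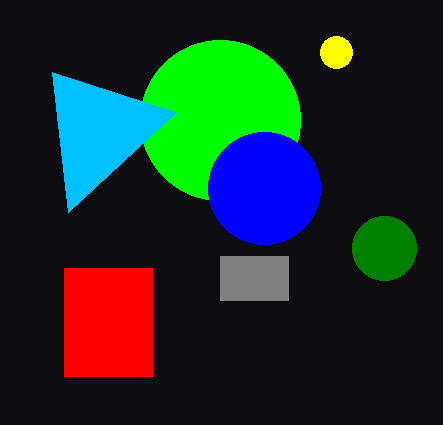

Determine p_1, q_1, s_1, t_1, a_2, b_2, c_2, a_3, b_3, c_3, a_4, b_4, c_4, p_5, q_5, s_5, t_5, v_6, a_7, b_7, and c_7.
p_1 = 64, q_1 = 268, s_1 = 152, t_1 = 376, a_2 = 384, b_2 = 248, c_2 = 32, a_3 = 336, b_3 = 52, c_3 = 16, a_4 = 220, b_4 = 120, c_4 = 80, p_5 = 220, q_5 = 256, s_5 = 288, t_5 = 300, v_6 = 112, a_7 = 264, b_7 = 188, c_7 = 56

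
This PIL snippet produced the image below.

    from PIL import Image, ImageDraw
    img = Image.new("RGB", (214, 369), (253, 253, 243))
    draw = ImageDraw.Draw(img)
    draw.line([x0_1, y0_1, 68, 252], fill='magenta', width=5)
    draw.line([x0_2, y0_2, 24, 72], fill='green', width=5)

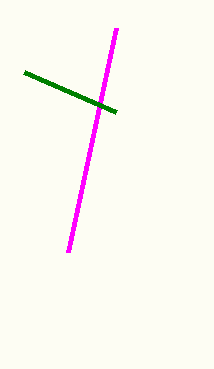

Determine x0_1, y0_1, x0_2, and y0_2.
x0_1 = 116; y0_1 = 28; x0_2 = 116; y0_2 = 112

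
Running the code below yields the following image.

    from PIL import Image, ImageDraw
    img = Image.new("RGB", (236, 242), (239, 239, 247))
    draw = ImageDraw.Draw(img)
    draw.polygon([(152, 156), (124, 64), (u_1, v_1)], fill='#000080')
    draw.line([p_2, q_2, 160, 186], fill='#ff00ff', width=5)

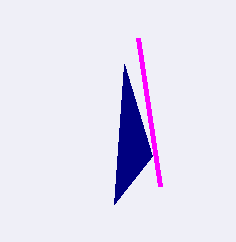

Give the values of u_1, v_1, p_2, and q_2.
u_1 = 114, v_1 = 204, p_2 = 138, q_2 = 38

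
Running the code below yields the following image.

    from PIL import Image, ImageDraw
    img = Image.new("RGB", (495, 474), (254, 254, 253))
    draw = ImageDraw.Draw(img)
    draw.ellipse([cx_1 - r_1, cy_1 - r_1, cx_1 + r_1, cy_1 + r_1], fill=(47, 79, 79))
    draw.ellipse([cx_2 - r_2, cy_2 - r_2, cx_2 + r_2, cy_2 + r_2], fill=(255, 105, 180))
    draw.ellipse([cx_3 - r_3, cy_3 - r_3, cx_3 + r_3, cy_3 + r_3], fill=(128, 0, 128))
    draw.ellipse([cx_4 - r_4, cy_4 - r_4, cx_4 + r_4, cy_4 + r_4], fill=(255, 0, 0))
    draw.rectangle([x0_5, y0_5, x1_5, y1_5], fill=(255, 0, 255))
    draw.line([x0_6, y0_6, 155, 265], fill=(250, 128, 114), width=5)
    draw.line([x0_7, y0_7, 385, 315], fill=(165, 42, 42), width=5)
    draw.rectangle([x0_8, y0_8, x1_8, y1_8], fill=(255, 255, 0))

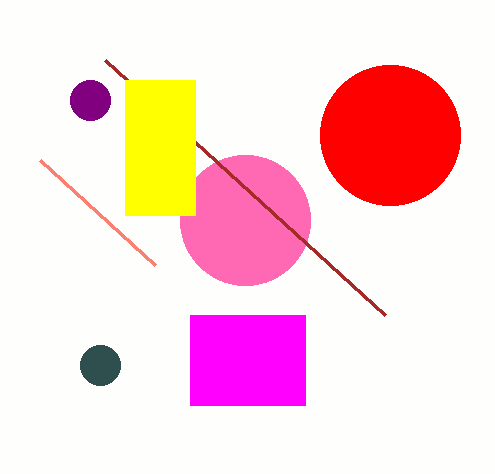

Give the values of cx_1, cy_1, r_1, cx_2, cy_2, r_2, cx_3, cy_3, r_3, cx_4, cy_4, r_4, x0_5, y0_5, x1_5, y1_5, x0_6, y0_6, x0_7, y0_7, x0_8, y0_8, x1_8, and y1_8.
cx_1 = 100
cy_1 = 365
r_1 = 20
cx_2 = 245
cy_2 = 220
r_2 = 65
cx_3 = 90
cy_3 = 100
r_3 = 20
cx_4 = 390
cy_4 = 135
r_4 = 70
x0_5 = 190
y0_5 = 315
x1_5 = 305
y1_5 = 405
x0_6 = 40
y0_6 = 160
x0_7 = 105
y0_7 = 60
x0_8 = 125
y0_8 = 80
x1_8 = 195
y1_8 = 215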